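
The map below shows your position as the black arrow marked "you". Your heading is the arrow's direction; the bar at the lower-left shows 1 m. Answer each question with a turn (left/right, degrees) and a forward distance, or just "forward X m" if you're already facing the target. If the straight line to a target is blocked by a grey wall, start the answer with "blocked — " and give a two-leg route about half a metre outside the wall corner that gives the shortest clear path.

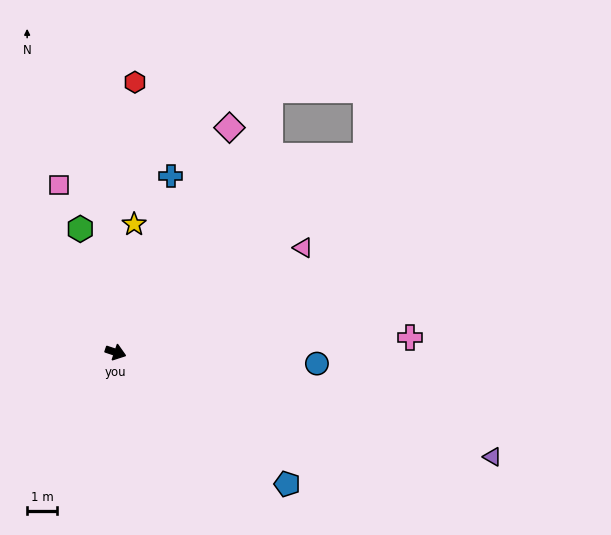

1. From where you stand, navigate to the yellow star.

turn left 100°, forward 4.4 m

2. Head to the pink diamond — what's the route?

turn left 82°, forward 8.5 m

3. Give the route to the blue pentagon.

turn right 19°, forward 7.3 m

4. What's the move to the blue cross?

turn left 91°, forward 6.2 m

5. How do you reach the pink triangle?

turn left 48°, forward 7.2 m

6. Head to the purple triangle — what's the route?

turn left 3°, forward 13.2 m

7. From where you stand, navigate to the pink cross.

turn left 21°, forward 9.9 m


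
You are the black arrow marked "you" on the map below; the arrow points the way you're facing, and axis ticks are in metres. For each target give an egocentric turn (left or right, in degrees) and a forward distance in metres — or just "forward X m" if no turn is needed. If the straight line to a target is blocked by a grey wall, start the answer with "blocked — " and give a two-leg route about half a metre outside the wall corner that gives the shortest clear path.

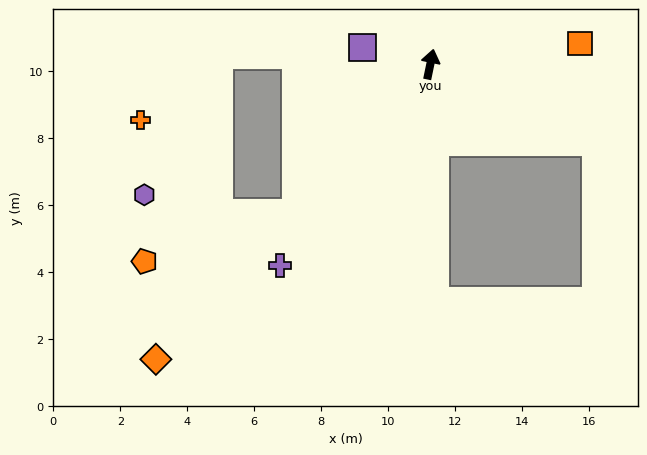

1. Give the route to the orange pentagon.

blocked — turn left 150°, forward 6.0 m, then turn right 30°, forward 4.7 m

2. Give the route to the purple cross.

turn left 155°, forward 7.5 m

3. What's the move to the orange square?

turn right 70°, forward 4.5 m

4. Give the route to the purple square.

turn left 88°, forward 2.1 m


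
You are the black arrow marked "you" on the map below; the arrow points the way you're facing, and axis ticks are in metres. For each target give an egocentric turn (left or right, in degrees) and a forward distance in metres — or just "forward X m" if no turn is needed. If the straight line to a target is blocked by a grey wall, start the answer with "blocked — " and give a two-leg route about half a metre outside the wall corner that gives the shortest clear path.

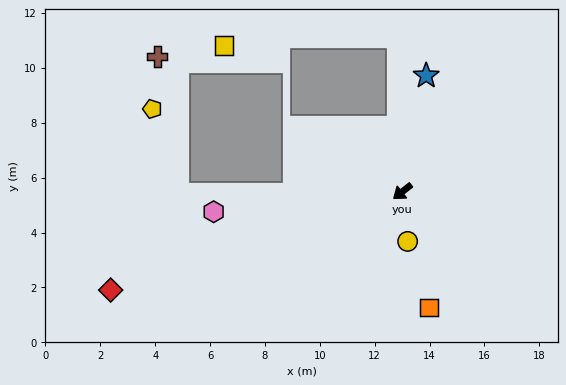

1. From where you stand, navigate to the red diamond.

turn right 20°, forward 11.2 m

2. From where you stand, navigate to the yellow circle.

turn left 58°, forward 1.8 m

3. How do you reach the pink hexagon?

turn right 32°, forward 6.9 m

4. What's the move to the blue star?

turn right 140°, forward 4.3 m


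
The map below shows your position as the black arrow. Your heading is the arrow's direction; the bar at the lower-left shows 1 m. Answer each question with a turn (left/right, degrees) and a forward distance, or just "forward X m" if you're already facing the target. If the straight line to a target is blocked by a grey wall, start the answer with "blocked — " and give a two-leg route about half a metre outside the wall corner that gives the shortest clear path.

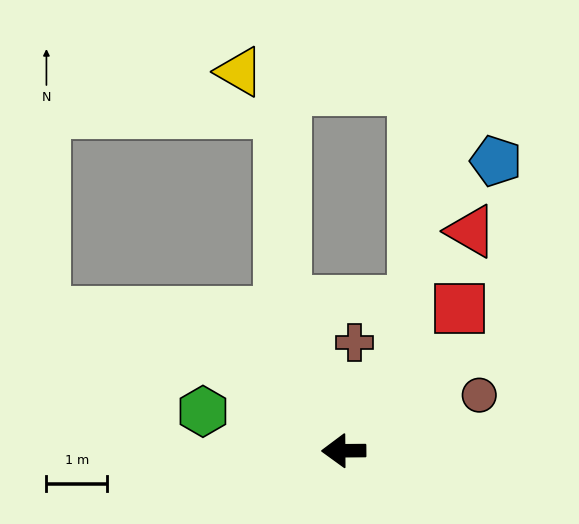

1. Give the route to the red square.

turn right 130°, forward 3.0 m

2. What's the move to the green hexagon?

turn right 16°, forward 2.4 m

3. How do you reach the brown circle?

turn right 158°, forward 2.4 m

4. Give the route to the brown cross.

turn right 96°, forward 1.8 m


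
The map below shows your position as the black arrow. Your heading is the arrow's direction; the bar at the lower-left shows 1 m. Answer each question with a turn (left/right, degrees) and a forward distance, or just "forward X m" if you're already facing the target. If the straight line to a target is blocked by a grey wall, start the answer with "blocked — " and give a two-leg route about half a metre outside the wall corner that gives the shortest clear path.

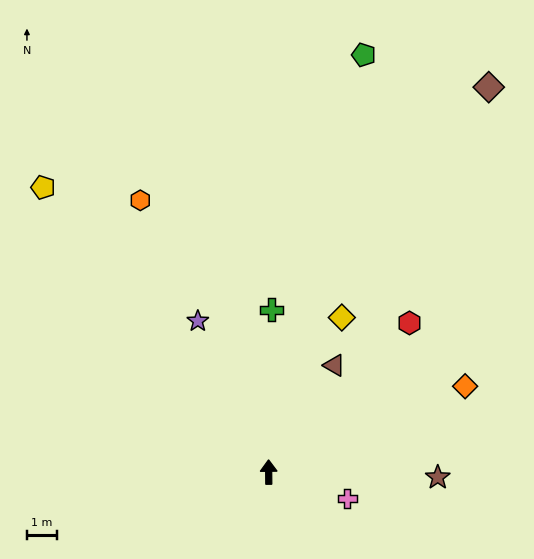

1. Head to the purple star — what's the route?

turn left 25°, forward 5.5 m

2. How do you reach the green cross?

forward 5.4 m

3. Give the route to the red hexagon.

turn right 44°, forward 6.8 m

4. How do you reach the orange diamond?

turn right 67°, forward 7.1 m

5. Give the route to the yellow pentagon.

turn left 38°, forward 12.1 m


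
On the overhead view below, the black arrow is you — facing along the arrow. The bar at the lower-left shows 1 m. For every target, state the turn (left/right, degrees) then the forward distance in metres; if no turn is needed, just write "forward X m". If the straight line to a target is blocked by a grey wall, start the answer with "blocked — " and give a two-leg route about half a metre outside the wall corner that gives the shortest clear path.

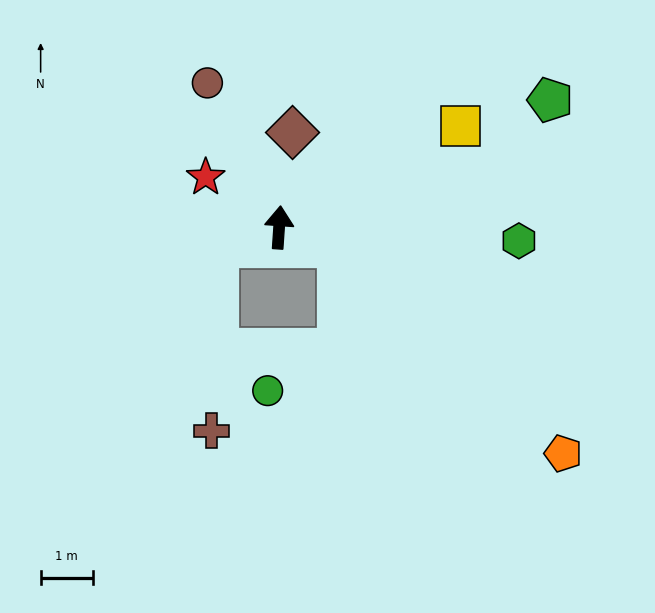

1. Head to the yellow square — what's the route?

turn right 57°, forward 4.0 m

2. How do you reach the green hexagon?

turn right 89°, forward 4.6 m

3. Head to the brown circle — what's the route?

turn left 30°, forward 3.1 m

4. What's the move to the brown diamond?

turn right 4°, forward 1.8 m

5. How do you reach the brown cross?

blocked — turn left 110°, forward 1.3 m, then turn left 72°, forward 3.6 m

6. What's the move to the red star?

turn left 60°, forward 1.7 m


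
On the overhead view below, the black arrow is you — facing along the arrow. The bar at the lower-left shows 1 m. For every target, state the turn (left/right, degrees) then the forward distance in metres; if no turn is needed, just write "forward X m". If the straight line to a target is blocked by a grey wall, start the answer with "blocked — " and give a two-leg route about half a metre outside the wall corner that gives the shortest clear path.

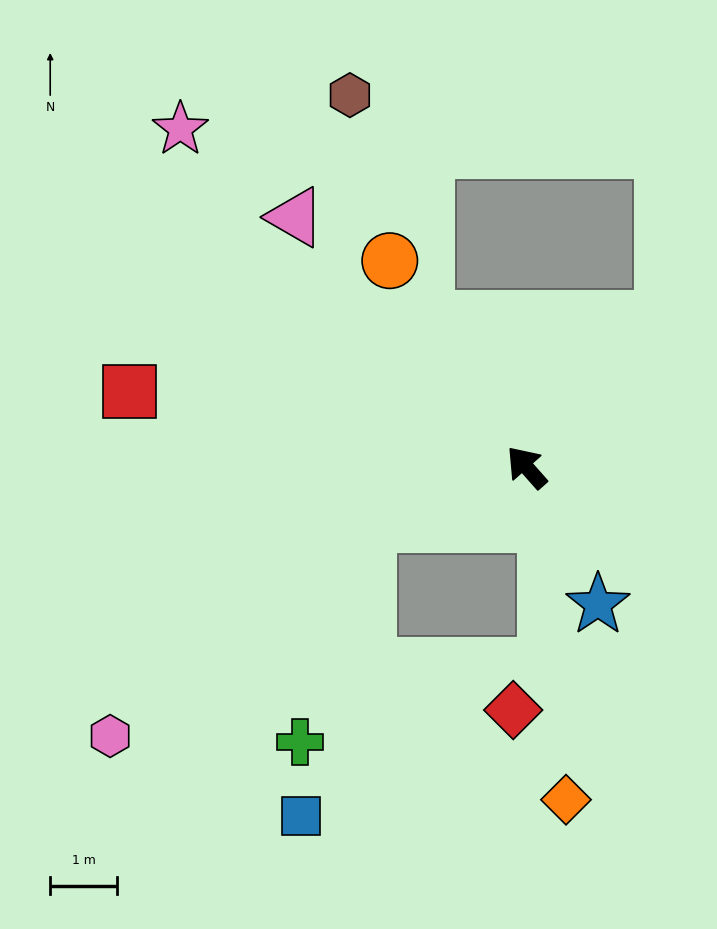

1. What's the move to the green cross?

blocked — turn left 68°, forward 2.5 m, then turn left 53°, forward 3.4 m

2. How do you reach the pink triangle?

forward 5.1 m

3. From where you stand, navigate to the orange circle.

turn right 8°, forward 3.7 m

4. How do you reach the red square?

turn left 38°, forward 6.0 m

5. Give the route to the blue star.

turn left 166°, forward 2.3 m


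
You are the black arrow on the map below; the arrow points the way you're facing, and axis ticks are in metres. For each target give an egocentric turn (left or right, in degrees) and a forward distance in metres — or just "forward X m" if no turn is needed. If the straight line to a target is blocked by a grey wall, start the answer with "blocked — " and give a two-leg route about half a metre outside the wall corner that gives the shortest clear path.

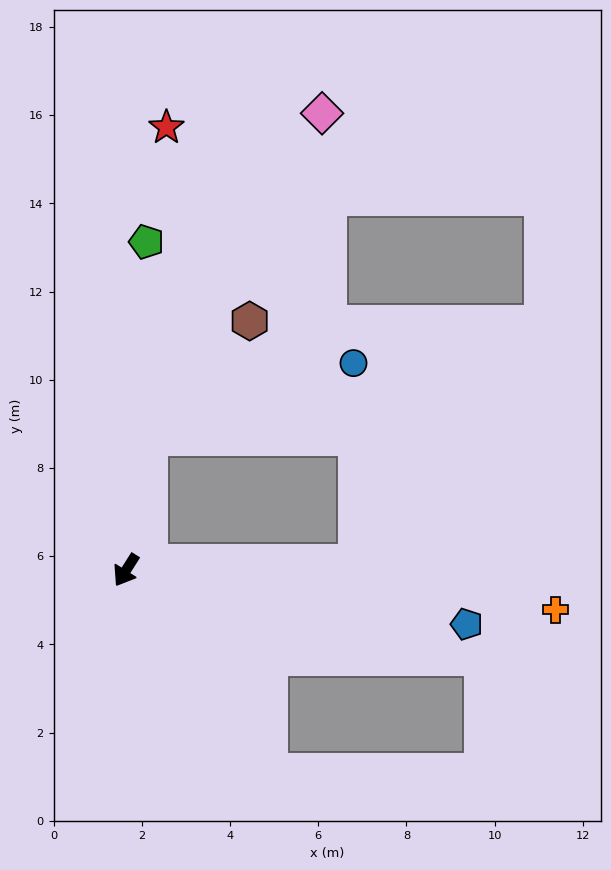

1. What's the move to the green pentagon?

turn right 151°, forward 7.5 m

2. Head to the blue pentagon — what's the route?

turn left 113°, forward 7.8 m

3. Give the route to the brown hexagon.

blocked — turn right 158°, forward 3.1 m, then turn right 31°, forward 3.5 m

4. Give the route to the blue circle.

blocked — turn right 158°, forward 3.1 m, then turn right 60°, forward 4.9 m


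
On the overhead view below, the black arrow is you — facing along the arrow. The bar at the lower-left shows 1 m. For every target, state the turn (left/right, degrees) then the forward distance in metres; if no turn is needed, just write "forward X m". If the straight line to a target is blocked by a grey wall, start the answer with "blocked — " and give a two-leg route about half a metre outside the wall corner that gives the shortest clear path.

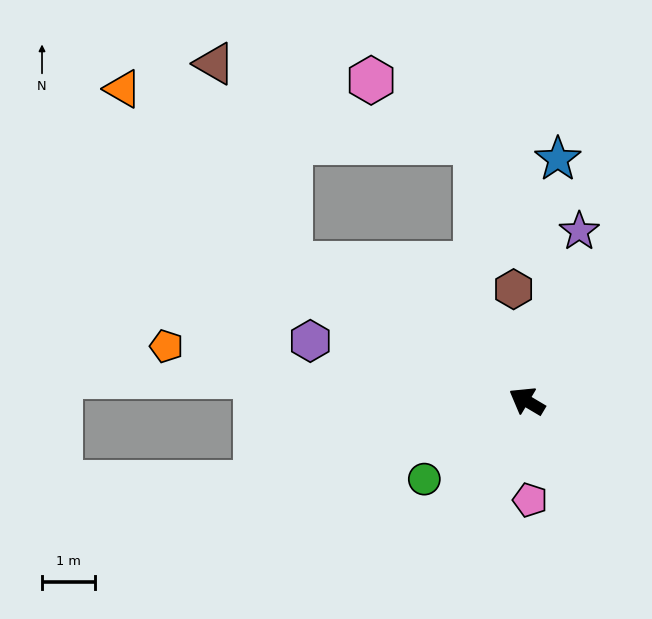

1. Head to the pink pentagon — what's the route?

turn left 123°, forward 1.9 m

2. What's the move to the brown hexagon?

turn right 53°, forward 2.1 m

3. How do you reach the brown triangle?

blocked — forward 5.2 m, then turn right 38°, forward 4.1 m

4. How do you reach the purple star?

turn right 76°, forward 3.4 m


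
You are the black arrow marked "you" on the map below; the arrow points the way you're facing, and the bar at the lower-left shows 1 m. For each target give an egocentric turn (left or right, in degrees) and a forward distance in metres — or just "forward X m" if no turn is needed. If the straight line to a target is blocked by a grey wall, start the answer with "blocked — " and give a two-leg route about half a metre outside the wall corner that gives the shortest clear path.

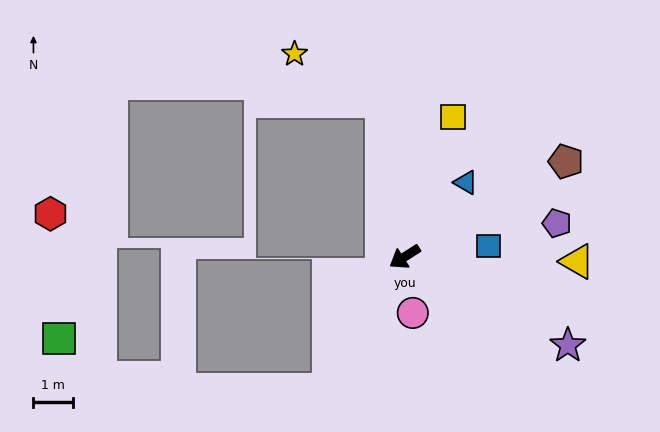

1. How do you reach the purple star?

turn left 119°, forward 4.7 m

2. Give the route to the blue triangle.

turn right 162°, forward 2.5 m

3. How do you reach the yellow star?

blocked — turn right 114°, forward 4.0 m, then turn left 53°, forward 2.5 m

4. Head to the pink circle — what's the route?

turn left 66°, forward 1.4 m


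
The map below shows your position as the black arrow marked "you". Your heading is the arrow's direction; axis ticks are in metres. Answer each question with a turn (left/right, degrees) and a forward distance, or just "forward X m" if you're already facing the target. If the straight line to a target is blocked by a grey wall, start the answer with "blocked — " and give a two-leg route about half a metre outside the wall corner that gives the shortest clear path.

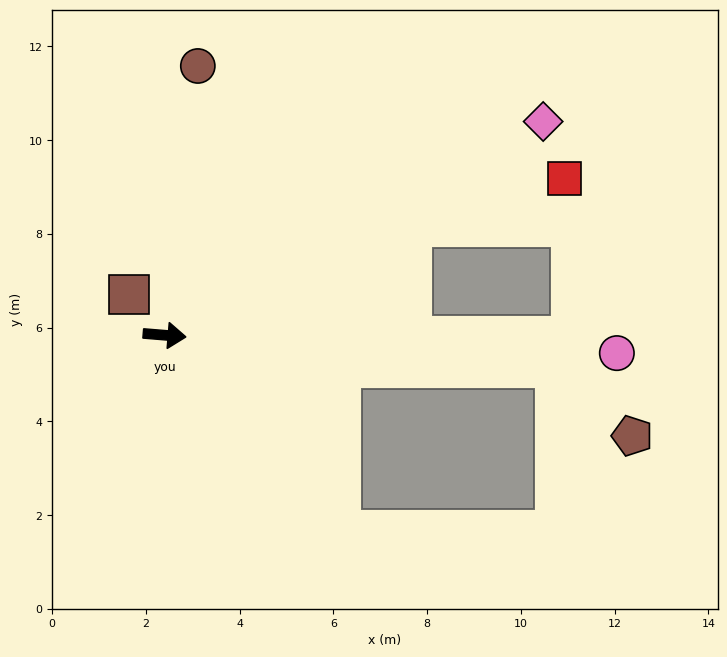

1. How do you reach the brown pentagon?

blocked — forward 8.3 m, then turn right 36°, forward 2.2 m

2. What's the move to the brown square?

turn left 136°, forward 1.2 m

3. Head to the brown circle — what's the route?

turn left 88°, forward 5.8 m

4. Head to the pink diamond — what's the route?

turn left 34°, forward 9.3 m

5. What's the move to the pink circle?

turn left 2°, forward 9.7 m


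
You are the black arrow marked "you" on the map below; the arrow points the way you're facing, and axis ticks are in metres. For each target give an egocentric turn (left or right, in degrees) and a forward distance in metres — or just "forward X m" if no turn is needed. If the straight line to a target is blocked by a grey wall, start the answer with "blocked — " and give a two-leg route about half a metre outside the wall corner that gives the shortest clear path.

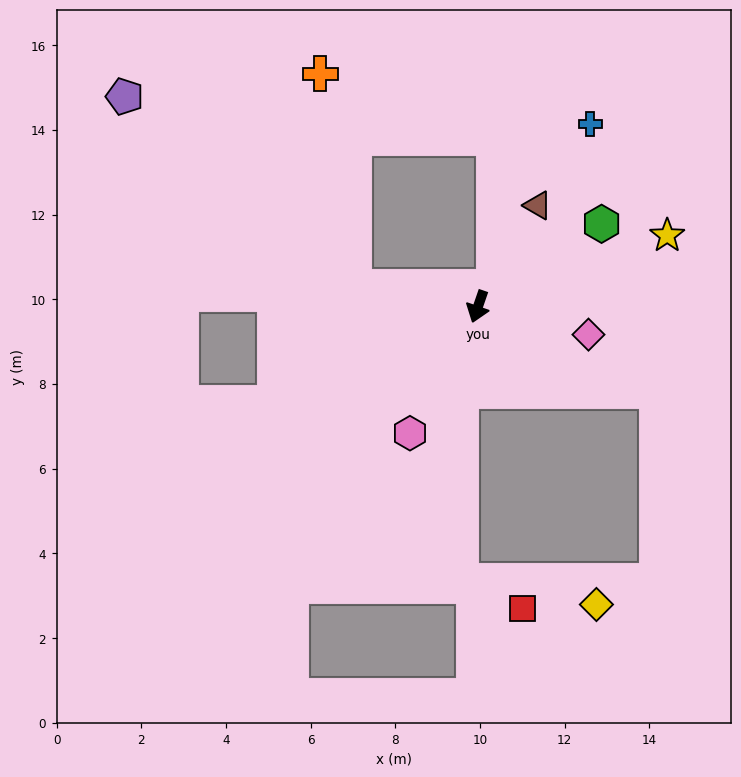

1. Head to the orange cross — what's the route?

blocked — turn right 80°, forward 3.0 m, then turn right 72°, forward 5.1 m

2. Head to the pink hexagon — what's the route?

turn right 9°, forward 3.4 m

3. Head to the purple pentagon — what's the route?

blocked — turn right 80°, forward 3.0 m, then turn right 31°, forward 7.0 m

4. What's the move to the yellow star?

turn left 130°, forward 4.8 m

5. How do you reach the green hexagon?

turn left 143°, forward 3.5 m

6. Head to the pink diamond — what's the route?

turn left 95°, forward 2.7 m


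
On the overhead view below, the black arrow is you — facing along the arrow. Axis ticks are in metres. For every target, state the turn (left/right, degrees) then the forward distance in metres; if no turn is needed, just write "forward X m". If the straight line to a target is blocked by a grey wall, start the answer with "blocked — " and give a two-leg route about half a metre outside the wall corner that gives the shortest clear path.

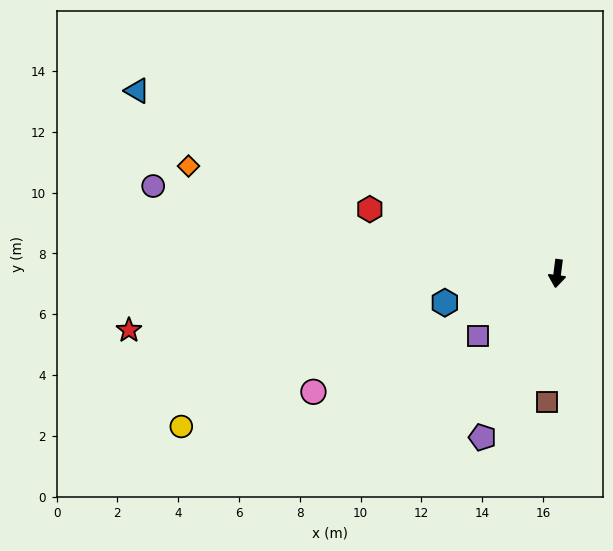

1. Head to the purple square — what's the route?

turn right 44°, forward 3.3 m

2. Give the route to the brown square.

turn left 3°, forward 4.2 m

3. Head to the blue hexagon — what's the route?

turn right 68°, forward 3.8 m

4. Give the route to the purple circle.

turn right 95°, forward 13.6 m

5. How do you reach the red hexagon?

turn right 102°, forward 6.5 m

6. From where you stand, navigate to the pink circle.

turn right 57°, forward 8.9 m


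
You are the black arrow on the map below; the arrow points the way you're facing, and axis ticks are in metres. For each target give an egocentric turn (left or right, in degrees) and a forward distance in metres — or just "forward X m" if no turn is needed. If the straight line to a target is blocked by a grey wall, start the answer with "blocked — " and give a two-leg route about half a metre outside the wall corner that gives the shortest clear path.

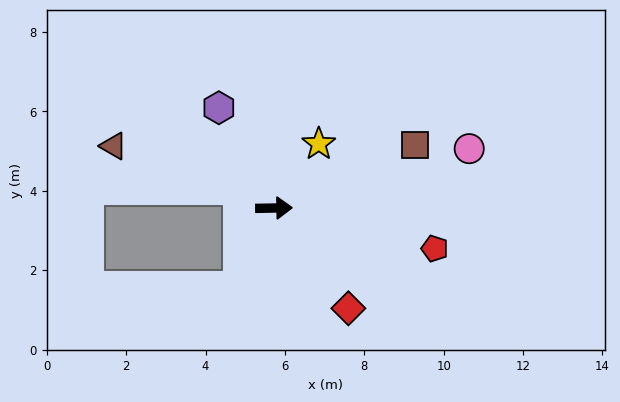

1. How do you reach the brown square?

turn left 23°, forward 3.9 m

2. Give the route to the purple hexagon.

turn left 118°, forward 2.9 m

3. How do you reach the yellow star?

turn left 54°, forward 2.0 m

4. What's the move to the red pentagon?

turn right 15°, forward 4.2 m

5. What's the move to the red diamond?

turn right 54°, forward 3.1 m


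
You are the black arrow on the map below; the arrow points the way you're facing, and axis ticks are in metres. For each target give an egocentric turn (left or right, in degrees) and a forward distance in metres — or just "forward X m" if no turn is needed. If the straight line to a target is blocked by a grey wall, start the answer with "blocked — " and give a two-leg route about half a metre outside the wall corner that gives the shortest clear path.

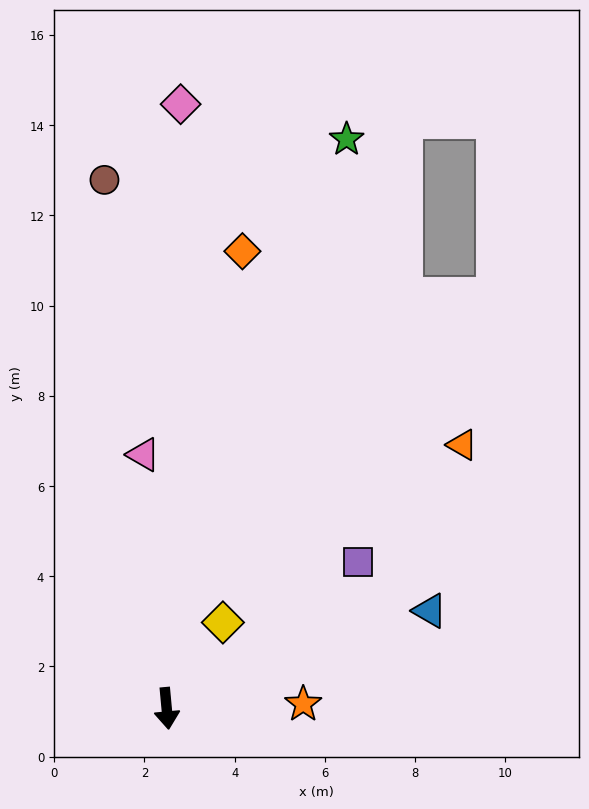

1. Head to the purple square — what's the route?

turn left 122°, forward 5.3 m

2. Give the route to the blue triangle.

turn left 105°, forward 6.2 m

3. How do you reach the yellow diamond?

turn left 142°, forward 2.3 m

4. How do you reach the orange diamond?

turn left 165°, forward 10.3 m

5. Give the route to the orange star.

turn left 87°, forward 3.0 m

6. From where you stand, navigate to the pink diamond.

turn left 173°, forward 13.4 m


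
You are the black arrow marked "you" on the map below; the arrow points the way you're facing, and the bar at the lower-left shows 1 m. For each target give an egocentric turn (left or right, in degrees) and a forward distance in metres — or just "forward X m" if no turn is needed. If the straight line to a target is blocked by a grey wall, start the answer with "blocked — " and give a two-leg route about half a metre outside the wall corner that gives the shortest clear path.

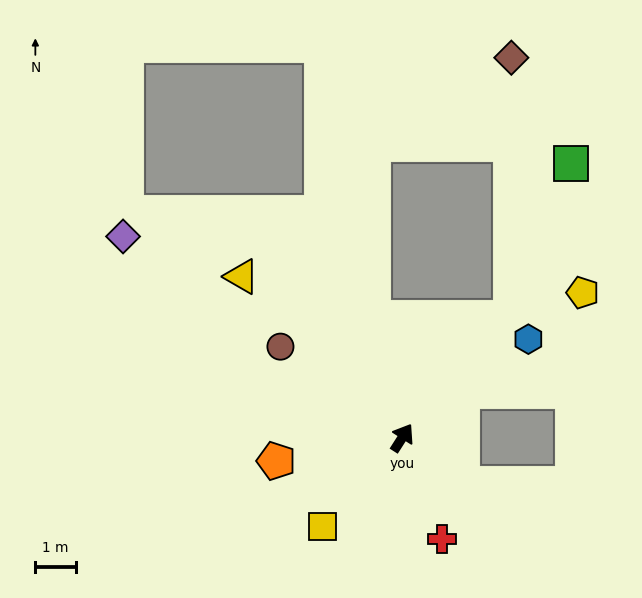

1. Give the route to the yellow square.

turn left 170°, forward 2.9 m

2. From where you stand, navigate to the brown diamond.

blocked — turn right 10°, forward 4.0 m, then turn left 42°, forward 6.4 m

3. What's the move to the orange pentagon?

turn left 133°, forward 3.1 m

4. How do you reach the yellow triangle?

turn left 77°, forward 5.6 m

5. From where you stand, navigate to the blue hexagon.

turn right 19°, forward 3.9 m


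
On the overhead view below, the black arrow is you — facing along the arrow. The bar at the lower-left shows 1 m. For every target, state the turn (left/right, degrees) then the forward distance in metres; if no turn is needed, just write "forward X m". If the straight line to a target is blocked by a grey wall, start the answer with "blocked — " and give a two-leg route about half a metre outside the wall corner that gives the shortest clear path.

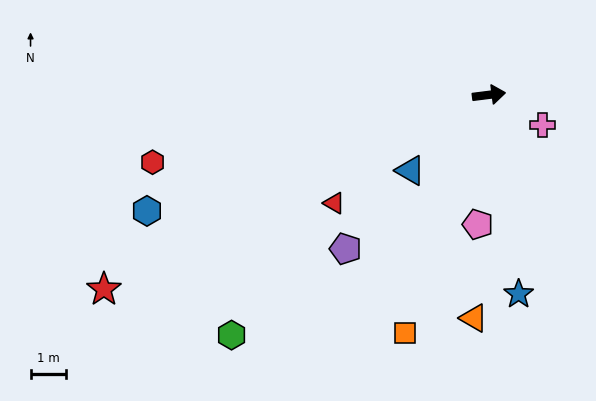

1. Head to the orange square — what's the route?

turn right 117°, forward 7.2 m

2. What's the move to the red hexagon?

turn right 176°, forward 9.8 m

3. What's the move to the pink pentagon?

turn right 102°, forward 3.7 m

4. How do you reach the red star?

turn right 160°, forward 12.3 m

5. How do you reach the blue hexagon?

turn right 168°, forward 10.3 m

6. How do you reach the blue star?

turn right 89°, forward 5.7 m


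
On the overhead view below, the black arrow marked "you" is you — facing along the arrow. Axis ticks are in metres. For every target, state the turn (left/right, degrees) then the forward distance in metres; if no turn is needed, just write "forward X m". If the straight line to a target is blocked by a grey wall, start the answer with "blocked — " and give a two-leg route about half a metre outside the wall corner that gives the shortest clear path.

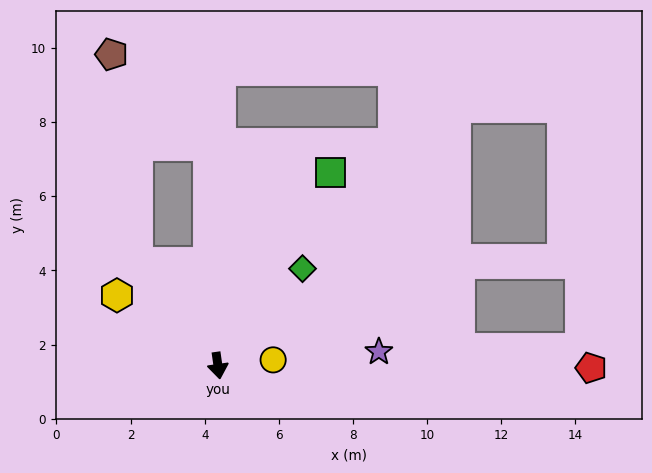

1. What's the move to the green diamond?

turn left 131°, forward 3.5 m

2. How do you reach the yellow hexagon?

turn right 133°, forward 3.3 m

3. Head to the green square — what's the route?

turn left 142°, forward 6.0 m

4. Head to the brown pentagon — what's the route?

blocked — turn right 150°, forward 3.5 m, then turn right 31°, forward 5.7 m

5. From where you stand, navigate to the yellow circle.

turn left 88°, forward 1.5 m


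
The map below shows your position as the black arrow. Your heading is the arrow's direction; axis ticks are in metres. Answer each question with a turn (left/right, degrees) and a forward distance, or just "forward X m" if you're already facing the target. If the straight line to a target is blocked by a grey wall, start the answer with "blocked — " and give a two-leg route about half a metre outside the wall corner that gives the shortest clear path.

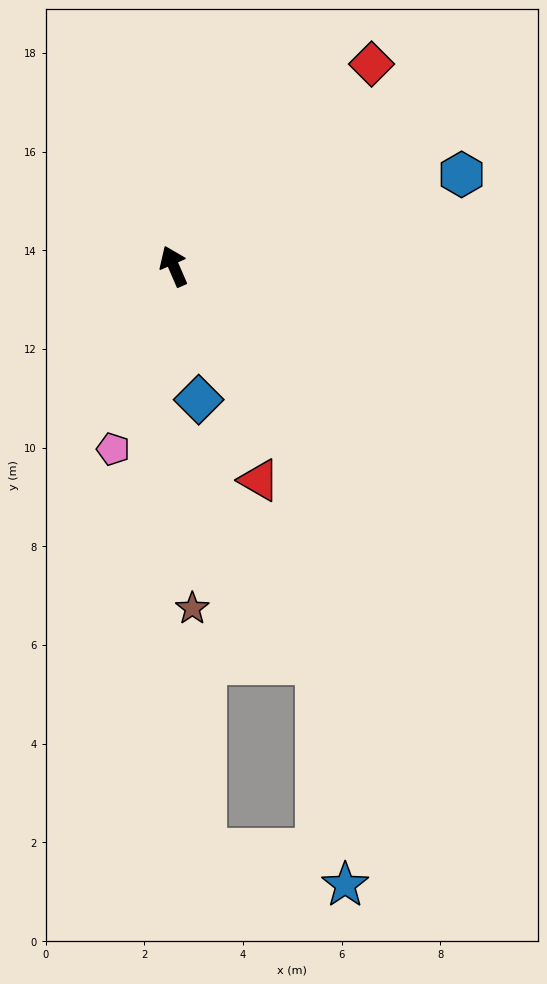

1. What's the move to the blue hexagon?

turn right 96°, forward 6.1 m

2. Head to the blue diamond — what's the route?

turn left 167°, forward 2.8 m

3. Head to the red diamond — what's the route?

turn right 68°, forward 5.7 m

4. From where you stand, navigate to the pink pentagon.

turn left 138°, forward 3.9 m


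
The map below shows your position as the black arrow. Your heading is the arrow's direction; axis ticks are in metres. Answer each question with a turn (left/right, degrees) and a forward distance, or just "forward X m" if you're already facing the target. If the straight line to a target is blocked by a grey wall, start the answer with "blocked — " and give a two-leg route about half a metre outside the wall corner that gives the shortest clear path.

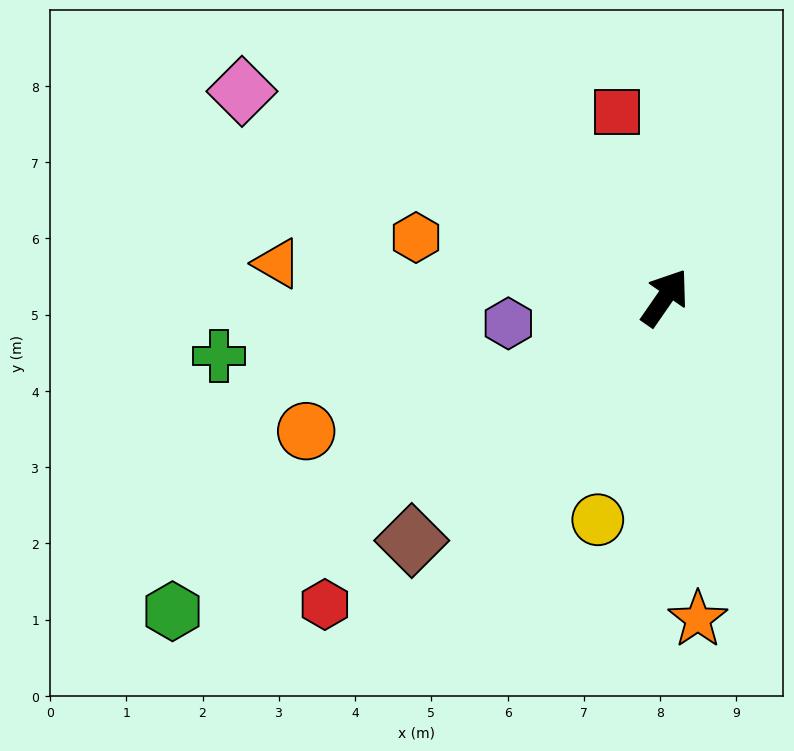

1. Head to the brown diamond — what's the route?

turn left 169°, forward 4.6 m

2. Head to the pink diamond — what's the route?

turn left 99°, forward 6.2 m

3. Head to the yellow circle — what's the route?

turn right 162°, forward 3.0 m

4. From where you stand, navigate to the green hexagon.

turn left 157°, forward 7.7 m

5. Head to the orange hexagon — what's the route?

turn left 111°, forward 3.4 m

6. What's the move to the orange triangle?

turn left 120°, forward 5.1 m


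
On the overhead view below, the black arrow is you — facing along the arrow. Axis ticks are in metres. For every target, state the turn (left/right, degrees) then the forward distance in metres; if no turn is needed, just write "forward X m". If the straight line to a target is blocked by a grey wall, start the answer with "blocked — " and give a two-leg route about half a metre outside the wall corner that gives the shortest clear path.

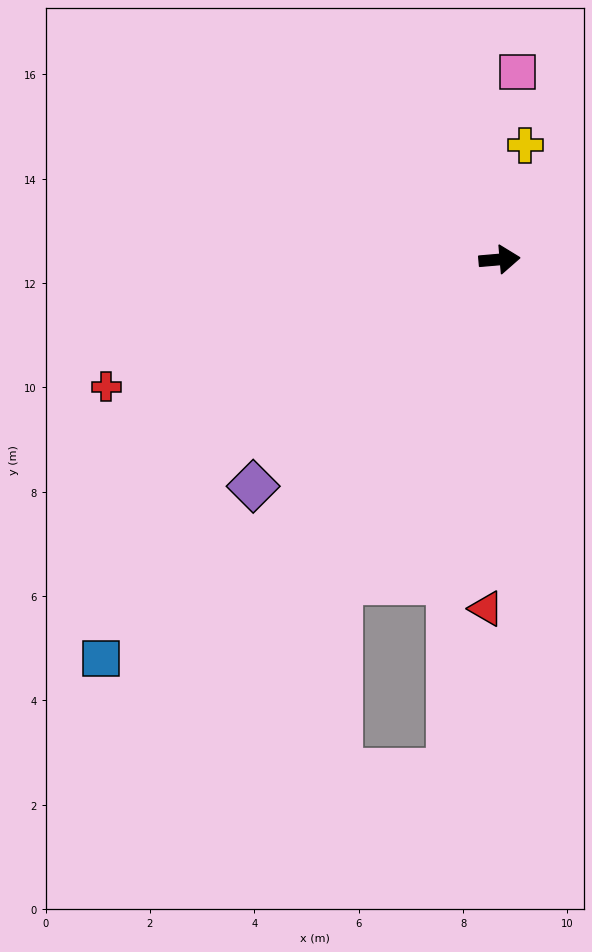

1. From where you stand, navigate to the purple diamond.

turn right 142°, forward 6.4 m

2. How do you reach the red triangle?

turn right 97°, forward 6.7 m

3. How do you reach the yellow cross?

turn left 72°, forward 2.2 m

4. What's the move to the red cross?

turn right 167°, forward 7.9 m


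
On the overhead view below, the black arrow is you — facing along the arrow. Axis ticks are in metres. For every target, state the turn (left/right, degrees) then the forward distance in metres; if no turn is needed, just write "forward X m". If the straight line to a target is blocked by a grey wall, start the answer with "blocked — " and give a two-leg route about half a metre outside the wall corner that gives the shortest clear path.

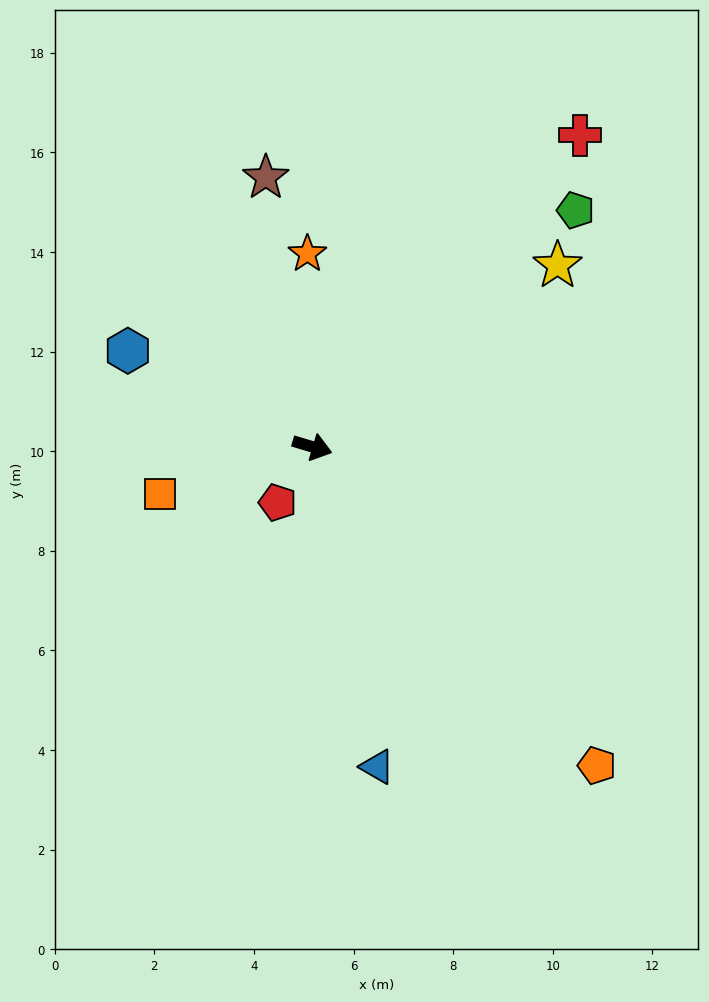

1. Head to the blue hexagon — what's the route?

turn left 169°, forward 4.2 m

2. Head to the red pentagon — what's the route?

turn right 105°, forward 1.3 m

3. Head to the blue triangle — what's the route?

turn right 62°, forward 6.6 m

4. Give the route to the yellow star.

turn left 53°, forward 6.1 m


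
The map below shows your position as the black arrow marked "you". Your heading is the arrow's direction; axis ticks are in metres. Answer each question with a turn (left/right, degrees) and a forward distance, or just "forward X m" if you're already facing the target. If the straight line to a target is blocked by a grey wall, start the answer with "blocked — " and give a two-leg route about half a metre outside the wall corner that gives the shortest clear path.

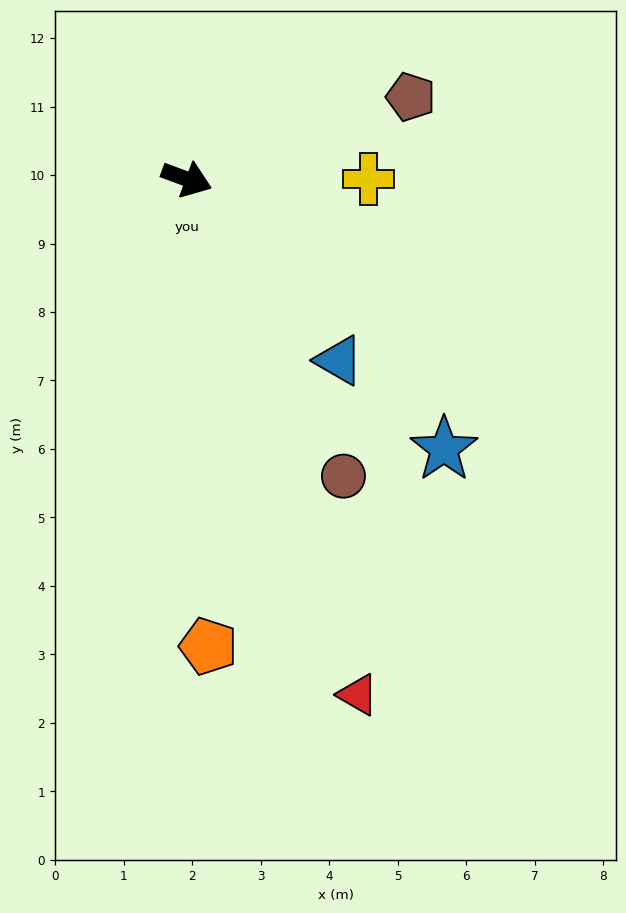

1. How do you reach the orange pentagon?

turn right 67°, forward 6.8 m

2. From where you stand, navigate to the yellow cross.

turn left 20°, forward 2.7 m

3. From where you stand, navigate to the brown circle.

turn right 42°, forward 4.9 m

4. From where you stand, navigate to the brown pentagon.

turn left 41°, forward 3.5 m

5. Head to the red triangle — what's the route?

turn right 51°, forward 7.9 m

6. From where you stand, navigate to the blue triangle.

turn right 30°, forward 3.5 m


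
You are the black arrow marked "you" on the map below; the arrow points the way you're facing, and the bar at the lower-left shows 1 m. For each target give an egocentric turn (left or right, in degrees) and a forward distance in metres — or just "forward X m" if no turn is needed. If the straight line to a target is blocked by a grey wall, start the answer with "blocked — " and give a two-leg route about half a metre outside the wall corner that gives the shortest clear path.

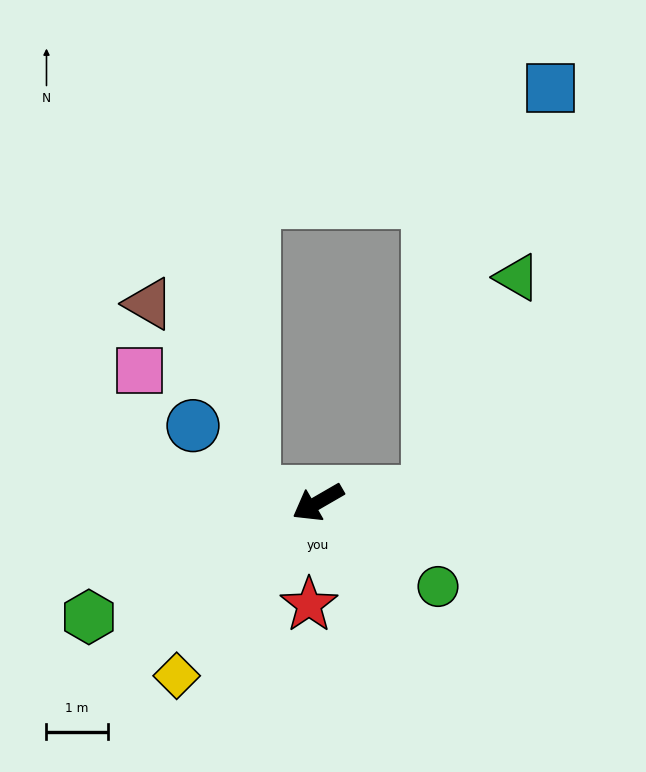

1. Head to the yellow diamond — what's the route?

turn left 21°, forward 3.6 m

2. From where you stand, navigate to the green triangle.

blocked — turn left 156°, forward 1.8 m, then turn left 61°, forward 3.8 m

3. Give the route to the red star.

turn left 55°, forward 1.7 m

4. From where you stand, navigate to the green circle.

turn left 115°, forward 2.4 m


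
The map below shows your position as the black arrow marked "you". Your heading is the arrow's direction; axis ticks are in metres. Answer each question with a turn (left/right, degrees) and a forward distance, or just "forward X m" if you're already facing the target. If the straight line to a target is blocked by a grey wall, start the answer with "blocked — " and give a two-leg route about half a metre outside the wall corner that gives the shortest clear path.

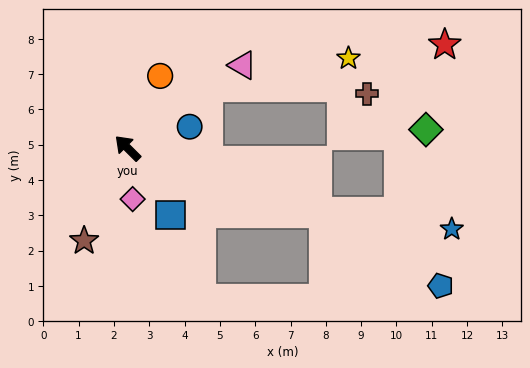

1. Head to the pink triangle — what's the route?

turn right 99°, forward 4.0 m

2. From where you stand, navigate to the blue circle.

turn right 116°, forward 1.9 m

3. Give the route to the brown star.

turn left 110°, forward 2.9 m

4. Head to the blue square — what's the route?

turn left 167°, forward 2.2 m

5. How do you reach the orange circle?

turn right 69°, forward 2.2 m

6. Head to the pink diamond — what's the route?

turn left 140°, forward 1.5 m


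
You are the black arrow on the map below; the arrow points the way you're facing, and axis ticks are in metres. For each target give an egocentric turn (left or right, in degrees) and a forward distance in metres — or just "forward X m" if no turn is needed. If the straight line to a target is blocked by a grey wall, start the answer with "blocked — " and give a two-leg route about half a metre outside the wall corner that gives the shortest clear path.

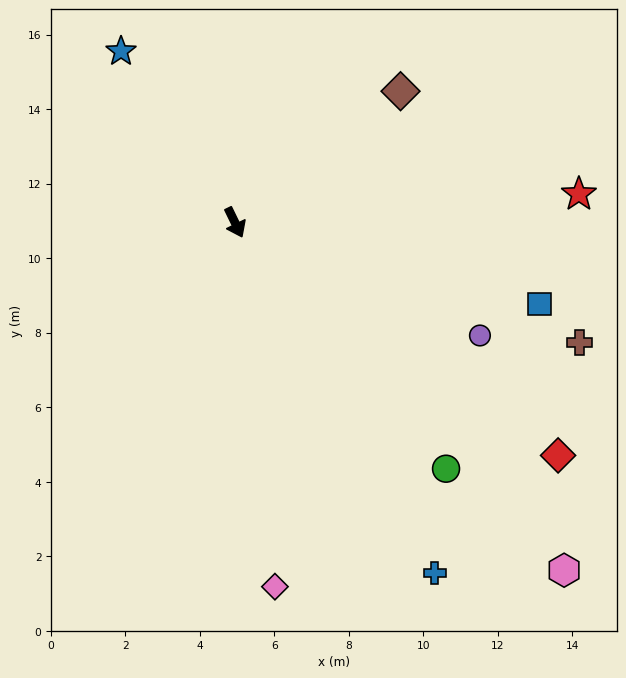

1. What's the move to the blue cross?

turn left 4°, forward 10.8 m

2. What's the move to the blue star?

turn right 172°, forward 5.5 m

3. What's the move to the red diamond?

turn left 28°, forward 10.7 m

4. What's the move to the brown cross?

turn left 45°, forward 9.8 m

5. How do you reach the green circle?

turn left 15°, forward 8.7 m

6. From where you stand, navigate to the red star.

turn left 69°, forward 9.3 m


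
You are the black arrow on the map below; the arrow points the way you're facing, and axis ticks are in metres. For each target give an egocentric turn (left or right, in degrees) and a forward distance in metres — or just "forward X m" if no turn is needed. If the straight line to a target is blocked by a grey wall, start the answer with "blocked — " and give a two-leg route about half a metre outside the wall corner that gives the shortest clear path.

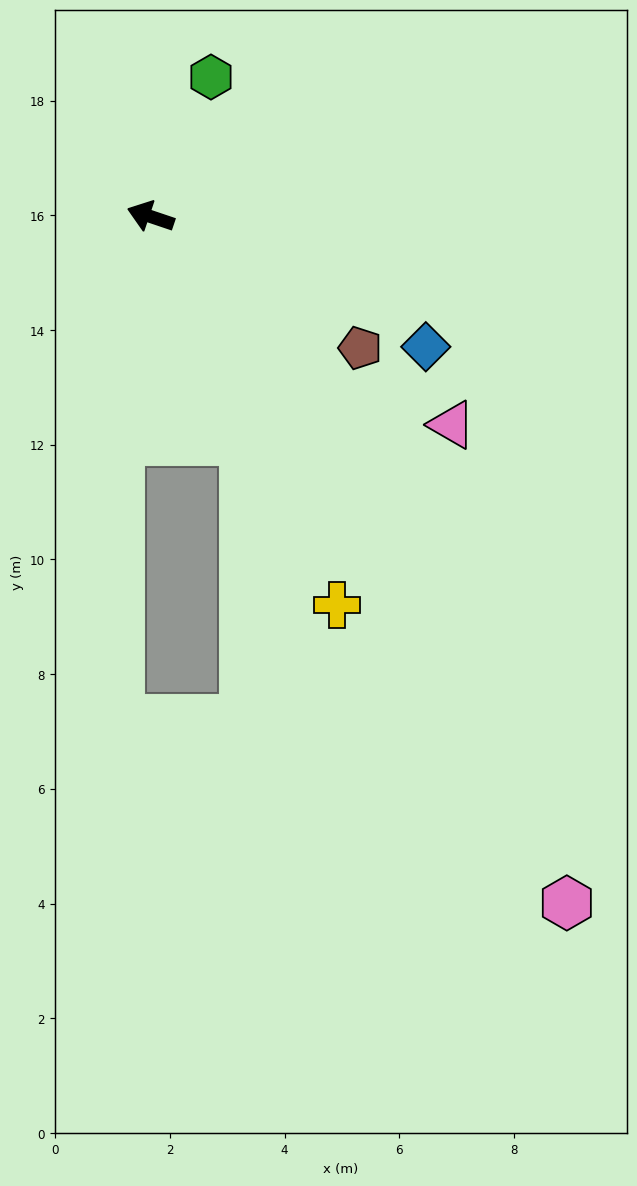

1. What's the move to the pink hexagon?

turn left 140°, forward 14.0 m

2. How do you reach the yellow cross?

turn left 134°, forward 7.5 m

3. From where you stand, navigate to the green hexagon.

turn right 95°, forward 2.7 m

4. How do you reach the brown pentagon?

turn left 167°, forward 4.3 m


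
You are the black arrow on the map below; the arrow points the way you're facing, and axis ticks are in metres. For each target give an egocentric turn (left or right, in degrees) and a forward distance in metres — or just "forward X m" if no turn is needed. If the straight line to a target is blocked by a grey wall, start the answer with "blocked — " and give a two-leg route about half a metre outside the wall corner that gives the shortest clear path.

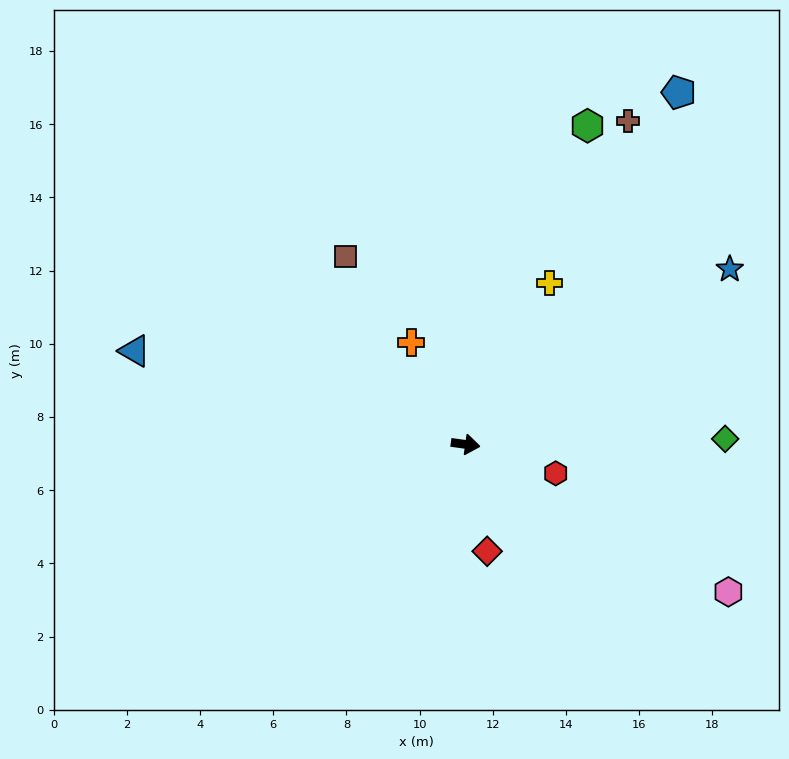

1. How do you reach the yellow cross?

turn left 70°, forward 5.0 m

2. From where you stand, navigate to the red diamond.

turn right 71°, forward 3.0 m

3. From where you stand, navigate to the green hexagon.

turn left 77°, forward 9.3 m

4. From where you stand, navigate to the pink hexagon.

turn right 21°, forward 8.2 m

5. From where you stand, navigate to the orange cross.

turn left 126°, forward 3.2 m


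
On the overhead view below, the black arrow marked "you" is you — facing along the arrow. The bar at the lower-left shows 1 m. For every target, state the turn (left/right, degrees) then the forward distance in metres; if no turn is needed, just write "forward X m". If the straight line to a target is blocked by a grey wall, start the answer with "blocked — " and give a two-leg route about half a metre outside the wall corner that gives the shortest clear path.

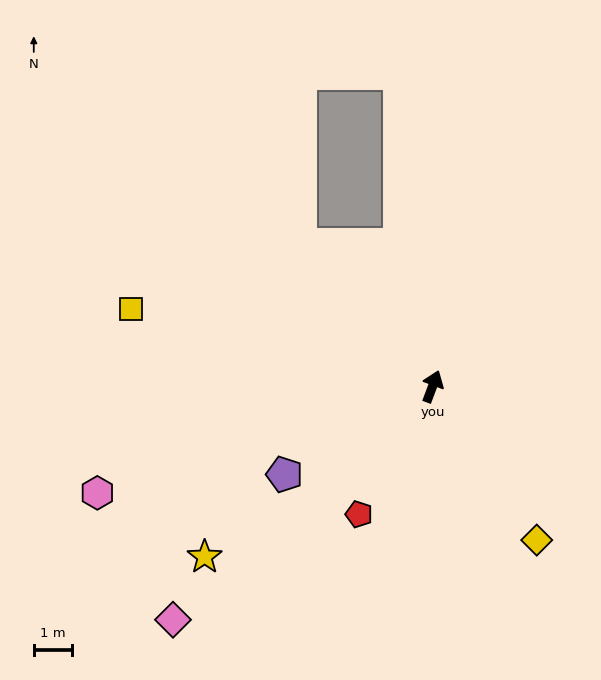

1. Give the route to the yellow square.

turn left 96°, forward 8.1 m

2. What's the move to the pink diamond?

turn left 153°, forward 9.0 m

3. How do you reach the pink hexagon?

turn left 128°, forward 9.1 m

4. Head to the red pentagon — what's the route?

turn left 171°, forward 3.8 m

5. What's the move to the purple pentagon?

turn left 141°, forward 4.5 m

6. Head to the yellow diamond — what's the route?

turn right 125°, forward 4.8 m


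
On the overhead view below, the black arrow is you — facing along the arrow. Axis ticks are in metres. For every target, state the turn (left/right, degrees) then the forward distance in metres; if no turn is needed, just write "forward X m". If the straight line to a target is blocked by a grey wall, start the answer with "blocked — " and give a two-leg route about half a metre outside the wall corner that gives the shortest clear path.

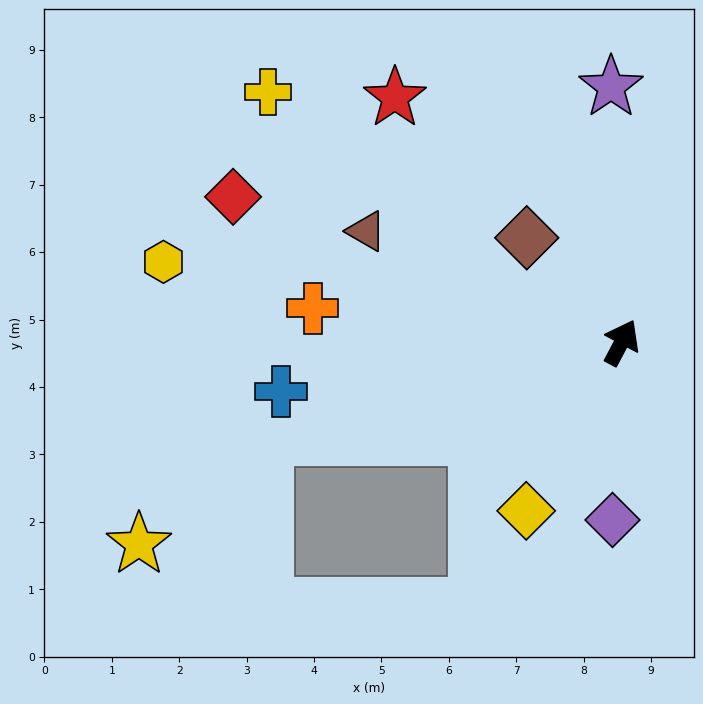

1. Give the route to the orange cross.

turn left 112°, forward 4.6 m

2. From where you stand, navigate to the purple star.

turn left 30°, forward 3.8 m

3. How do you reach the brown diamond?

turn left 70°, forward 2.1 m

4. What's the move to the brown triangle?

turn left 94°, forward 4.1 m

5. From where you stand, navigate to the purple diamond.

turn right 155°, forward 2.6 m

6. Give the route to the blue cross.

turn left 126°, forward 5.1 m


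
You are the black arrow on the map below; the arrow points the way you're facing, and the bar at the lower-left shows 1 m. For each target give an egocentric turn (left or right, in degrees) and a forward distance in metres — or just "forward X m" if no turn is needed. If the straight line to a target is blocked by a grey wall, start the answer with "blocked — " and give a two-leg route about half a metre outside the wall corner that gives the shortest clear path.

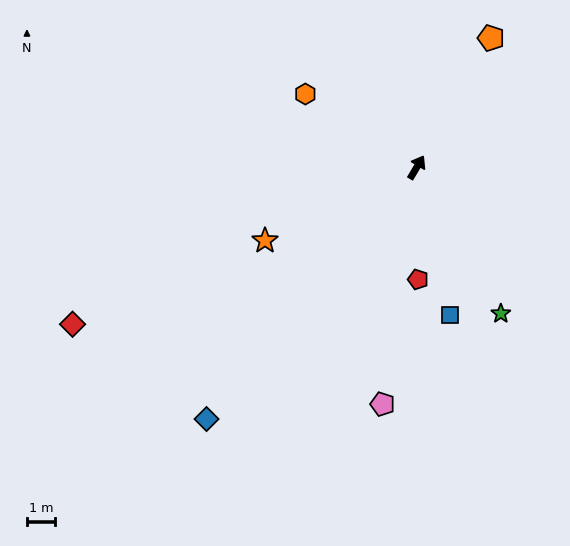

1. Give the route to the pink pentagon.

turn right 158°, forward 8.6 m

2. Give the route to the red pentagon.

turn right 149°, forward 4.0 m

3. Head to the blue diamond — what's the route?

turn left 171°, forward 11.7 m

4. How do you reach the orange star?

turn left 146°, forward 6.0 m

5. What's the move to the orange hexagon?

turn left 87°, forward 4.8 m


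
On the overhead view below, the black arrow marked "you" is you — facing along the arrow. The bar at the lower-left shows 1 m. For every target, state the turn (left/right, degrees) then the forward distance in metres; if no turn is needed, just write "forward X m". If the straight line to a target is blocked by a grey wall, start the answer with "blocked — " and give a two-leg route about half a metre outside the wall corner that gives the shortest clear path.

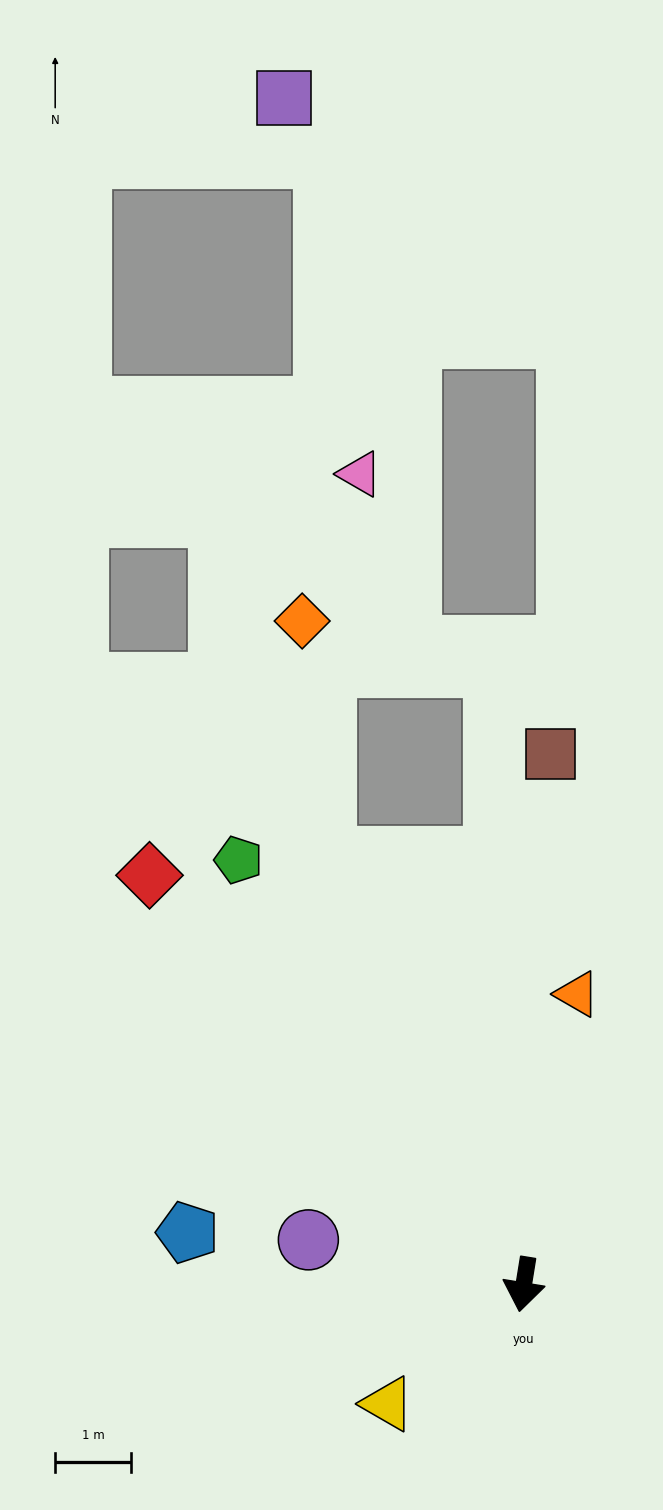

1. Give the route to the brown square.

turn right 174°, forward 7.0 m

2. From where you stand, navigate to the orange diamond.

blocked — turn right 146°, forward 6.2 m, then turn right 20°, forward 3.1 m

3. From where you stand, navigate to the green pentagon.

turn right 137°, forward 6.7 m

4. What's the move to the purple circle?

turn right 92°, forward 2.9 m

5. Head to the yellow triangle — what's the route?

turn right 40°, forward 2.4 m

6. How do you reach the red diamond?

turn right 128°, forward 7.3 m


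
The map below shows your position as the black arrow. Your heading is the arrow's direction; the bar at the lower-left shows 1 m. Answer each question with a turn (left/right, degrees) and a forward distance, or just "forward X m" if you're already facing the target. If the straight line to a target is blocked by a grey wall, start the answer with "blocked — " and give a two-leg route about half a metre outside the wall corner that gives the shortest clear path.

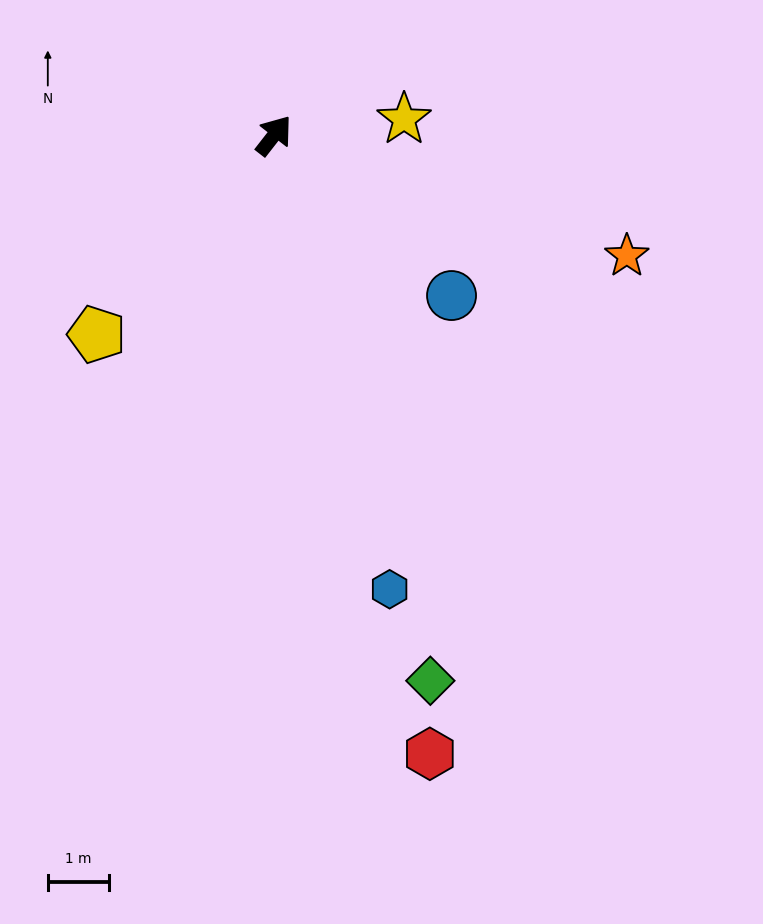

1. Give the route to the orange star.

turn right 71°, forward 6.1 m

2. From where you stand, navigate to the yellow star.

turn right 45°, forward 2.1 m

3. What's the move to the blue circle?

turn right 94°, forward 3.9 m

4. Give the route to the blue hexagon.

turn right 128°, forward 7.6 m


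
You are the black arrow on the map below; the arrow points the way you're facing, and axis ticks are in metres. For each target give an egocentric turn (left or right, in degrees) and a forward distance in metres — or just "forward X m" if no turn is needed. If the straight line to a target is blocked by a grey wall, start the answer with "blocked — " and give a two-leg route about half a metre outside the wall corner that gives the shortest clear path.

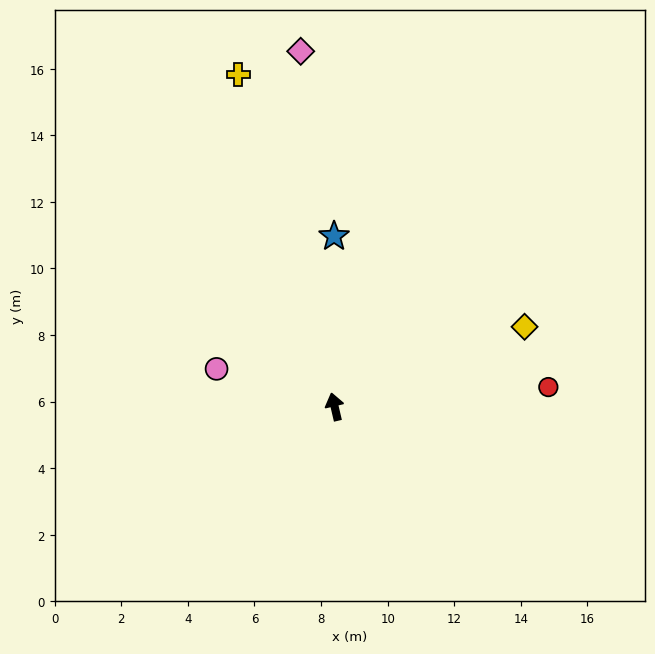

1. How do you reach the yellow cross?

turn left 3°, forward 10.4 m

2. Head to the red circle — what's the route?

turn right 98°, forward 6.4 m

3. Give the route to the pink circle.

turn left 59°, forward 3.7 m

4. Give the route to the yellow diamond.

turn right 80°, forward 6.2 m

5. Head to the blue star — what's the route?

turn right 13°, forward 5.1 m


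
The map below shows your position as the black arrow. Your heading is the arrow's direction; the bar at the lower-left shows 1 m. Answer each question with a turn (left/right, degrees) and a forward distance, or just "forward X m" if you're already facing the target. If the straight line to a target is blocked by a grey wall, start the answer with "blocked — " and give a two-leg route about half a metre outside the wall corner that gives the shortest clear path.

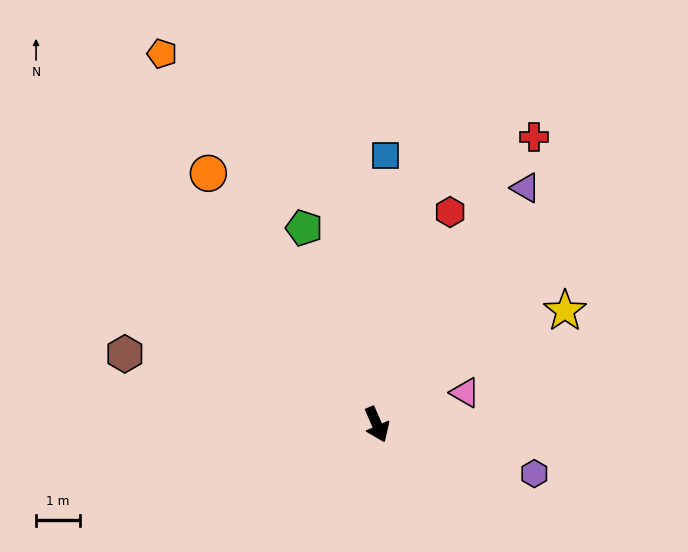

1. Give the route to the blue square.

turn left 155°, forward 6.1 m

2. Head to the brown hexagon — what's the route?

turn right 129°, forward 6.0 m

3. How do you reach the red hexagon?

turn left 137°, forward 5.1 m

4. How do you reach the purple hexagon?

turn left 49°, forward 3.8 m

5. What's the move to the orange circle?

turn right 170°, forward 6.9 m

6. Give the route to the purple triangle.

turn left 124°, forward 6.4 m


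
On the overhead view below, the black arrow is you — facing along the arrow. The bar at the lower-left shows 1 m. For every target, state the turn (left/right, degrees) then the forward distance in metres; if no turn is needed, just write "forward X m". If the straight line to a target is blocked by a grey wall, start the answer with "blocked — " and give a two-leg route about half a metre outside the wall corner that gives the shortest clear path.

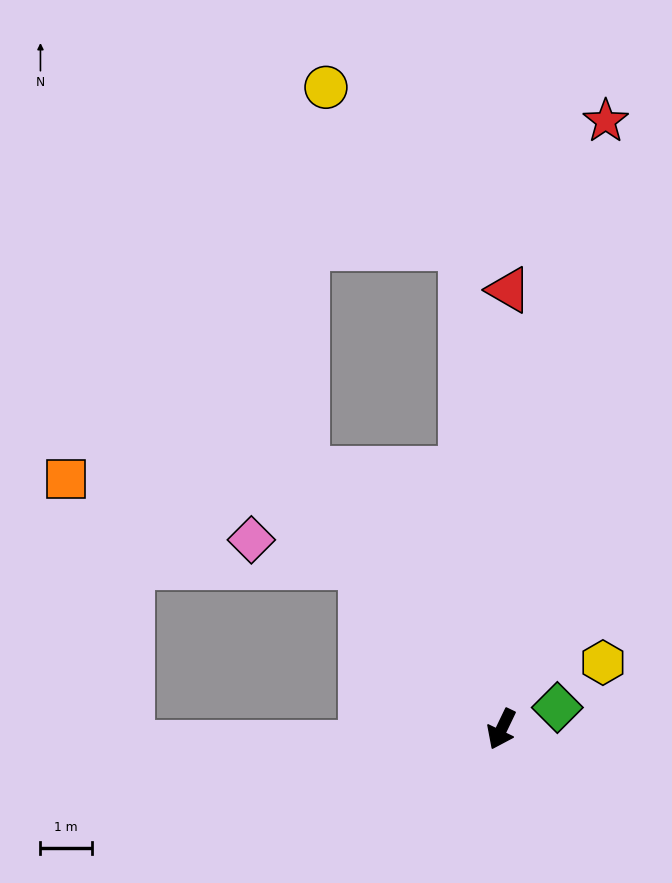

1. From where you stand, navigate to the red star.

turn right 164°, forward 12.1 m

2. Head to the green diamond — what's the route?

turn left 137°, forward 1.2 m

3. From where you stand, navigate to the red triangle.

turn right 155°, forward 8.6 m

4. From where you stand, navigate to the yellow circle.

blocked — turn right 149°, forward 9.4 m, then turn left 34°, forward 4.1 m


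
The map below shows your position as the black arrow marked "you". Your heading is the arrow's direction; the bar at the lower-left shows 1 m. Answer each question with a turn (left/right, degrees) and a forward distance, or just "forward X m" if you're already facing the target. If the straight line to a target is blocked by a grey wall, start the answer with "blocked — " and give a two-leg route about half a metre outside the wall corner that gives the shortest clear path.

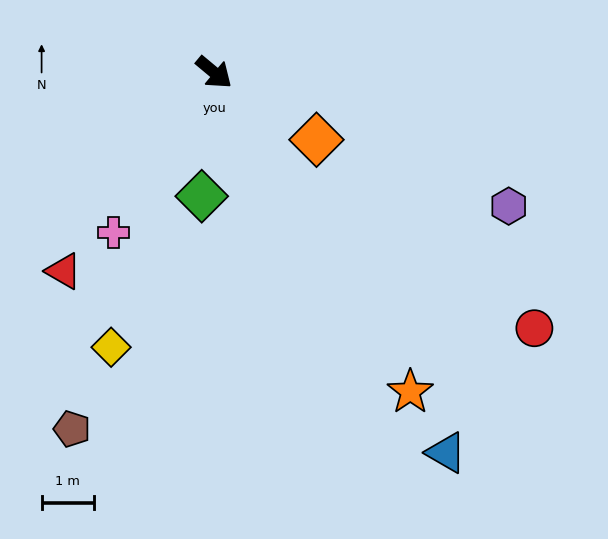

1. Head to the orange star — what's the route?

turn right 19°, forward 7.2 m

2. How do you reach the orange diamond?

turn left 7°, forward 2.3 m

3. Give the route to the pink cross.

turn right 82°, forward 3.6 m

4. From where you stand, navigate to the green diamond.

turn right 56°, forward 2.4 m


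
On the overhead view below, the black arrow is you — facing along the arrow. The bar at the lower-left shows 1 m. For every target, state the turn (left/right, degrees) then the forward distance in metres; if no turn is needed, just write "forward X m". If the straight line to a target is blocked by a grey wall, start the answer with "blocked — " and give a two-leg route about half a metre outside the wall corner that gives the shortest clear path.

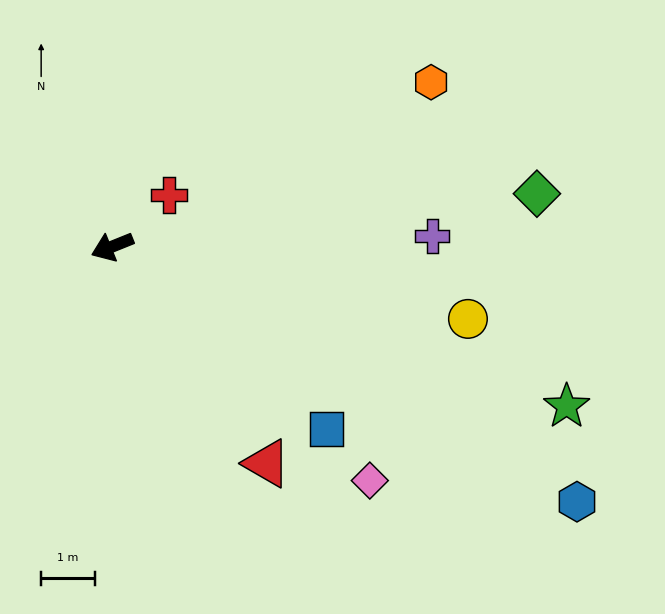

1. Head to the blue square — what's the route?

turn left 118°, forward 5.2 m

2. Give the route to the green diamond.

turn left 165°, forward 8.0 m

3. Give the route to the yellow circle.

turn left 147°, forward 6.7 m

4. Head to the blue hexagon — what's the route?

turn left 129°, forward 9.9 m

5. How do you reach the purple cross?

turn left 160°, forward 6.0 m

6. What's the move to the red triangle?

turn left 104°, forward 4.9 m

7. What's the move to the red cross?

turn right 160°, forward 1.4 m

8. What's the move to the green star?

turn left 139°, forward 9.0 m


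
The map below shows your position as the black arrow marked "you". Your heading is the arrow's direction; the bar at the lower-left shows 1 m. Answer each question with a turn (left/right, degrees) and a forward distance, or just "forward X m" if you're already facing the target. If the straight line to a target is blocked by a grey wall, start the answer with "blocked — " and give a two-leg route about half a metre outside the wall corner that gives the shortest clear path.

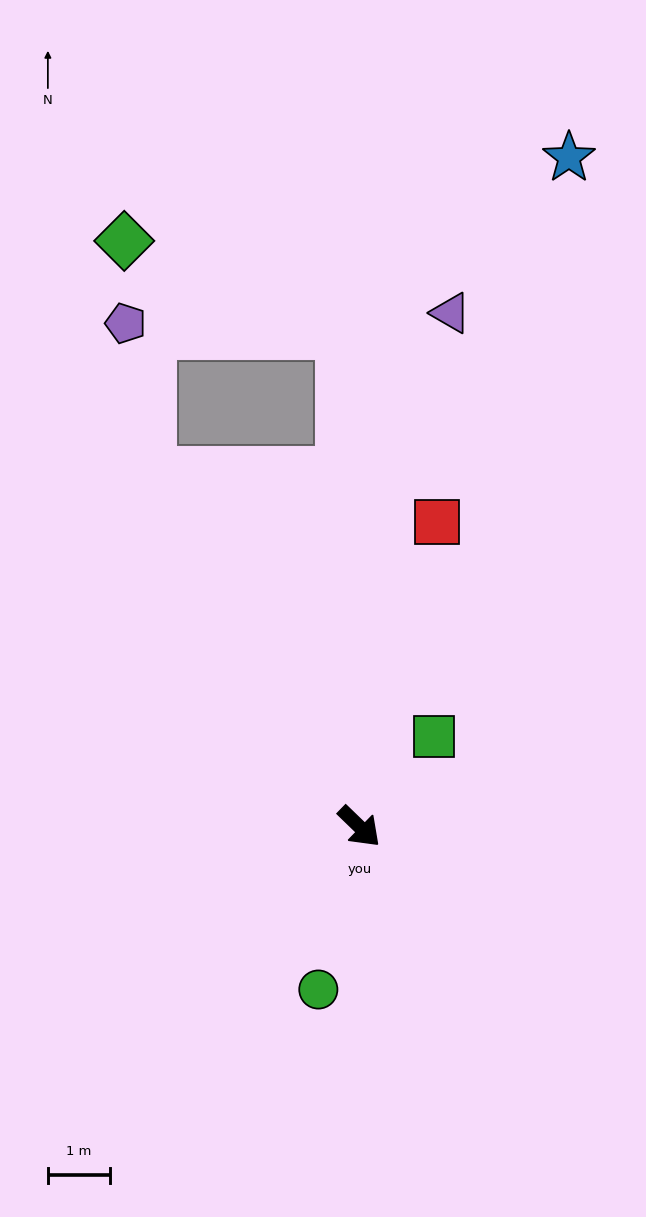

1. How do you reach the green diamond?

blocked — turn left 136°, forward 7.9 m, then turn left 65°, forward 3.8 m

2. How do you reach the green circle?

turn right 60°, forward 2.7 m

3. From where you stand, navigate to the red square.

turn left 120°, forward 5.0 m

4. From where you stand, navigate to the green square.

turn left 95°, forward 1.9 m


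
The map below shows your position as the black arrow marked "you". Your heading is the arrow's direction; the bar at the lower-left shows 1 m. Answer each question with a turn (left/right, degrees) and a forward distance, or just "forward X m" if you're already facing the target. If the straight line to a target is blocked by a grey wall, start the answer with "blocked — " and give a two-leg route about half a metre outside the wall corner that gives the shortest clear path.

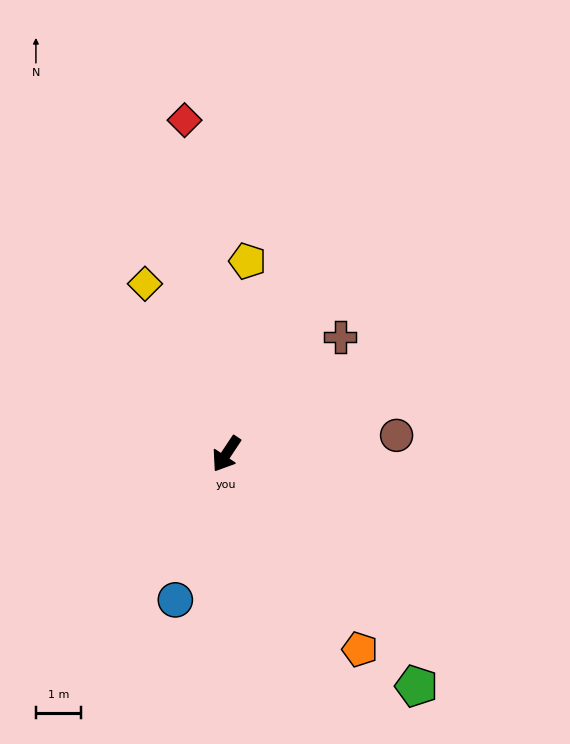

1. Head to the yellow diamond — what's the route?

turn right 121°, forward 4.2 m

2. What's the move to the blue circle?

turn left 14°, forward 3.4 m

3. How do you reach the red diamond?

turn right 139°, forward 7.5 m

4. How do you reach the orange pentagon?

turn left 68°, forward 5.3 m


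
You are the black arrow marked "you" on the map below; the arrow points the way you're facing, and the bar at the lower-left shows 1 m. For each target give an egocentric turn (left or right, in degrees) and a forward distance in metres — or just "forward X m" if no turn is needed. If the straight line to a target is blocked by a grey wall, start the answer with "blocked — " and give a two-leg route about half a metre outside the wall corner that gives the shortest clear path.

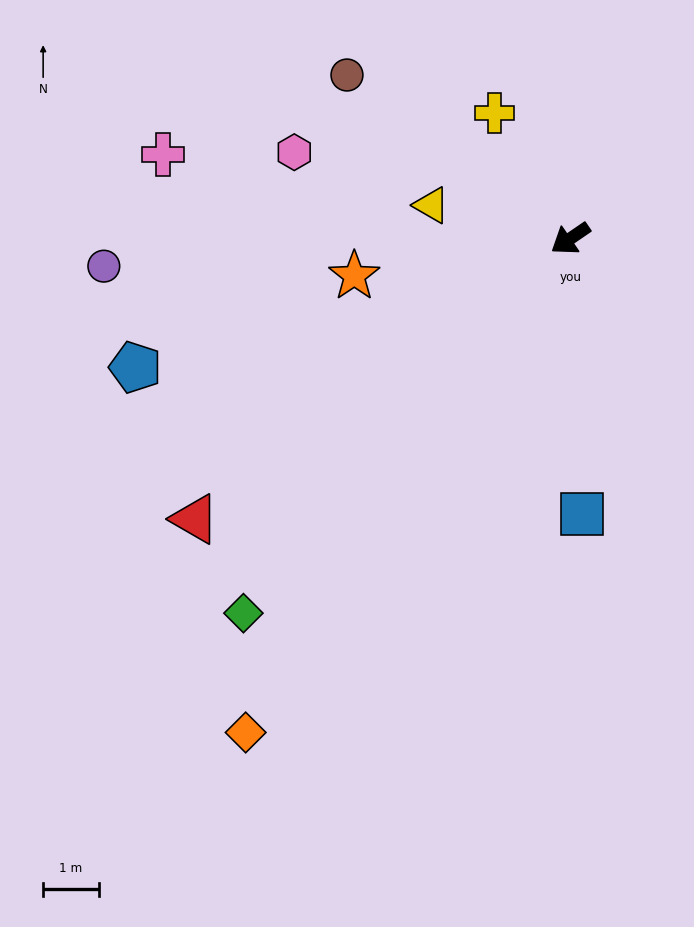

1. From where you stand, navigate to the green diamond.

turn left 14°, forward 8.9 m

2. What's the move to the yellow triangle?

turn right 48°, forward 2.6 m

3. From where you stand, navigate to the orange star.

turn right 25°, forward 3.9 m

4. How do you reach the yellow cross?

turn right 93°, forward 2.6 m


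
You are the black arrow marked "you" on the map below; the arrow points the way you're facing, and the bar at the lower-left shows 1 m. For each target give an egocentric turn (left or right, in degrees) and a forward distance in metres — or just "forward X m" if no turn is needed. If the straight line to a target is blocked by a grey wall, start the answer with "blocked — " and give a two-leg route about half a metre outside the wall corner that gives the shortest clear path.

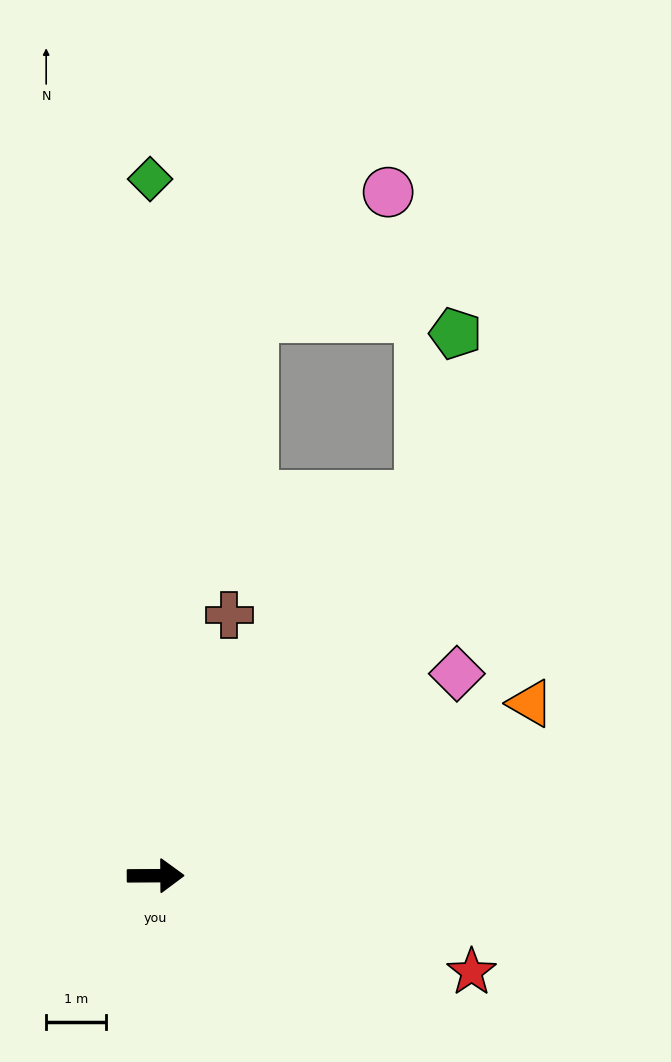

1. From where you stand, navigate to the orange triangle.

turn left 24°, forward 6.9 m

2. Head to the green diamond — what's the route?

turn left 90°, forward 11.6 m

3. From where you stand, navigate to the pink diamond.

turn left 33°, forward 6.0 m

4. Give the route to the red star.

turn right 17°, forward 5.5 m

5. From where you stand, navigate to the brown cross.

turn left 74°, forward 4.5 m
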